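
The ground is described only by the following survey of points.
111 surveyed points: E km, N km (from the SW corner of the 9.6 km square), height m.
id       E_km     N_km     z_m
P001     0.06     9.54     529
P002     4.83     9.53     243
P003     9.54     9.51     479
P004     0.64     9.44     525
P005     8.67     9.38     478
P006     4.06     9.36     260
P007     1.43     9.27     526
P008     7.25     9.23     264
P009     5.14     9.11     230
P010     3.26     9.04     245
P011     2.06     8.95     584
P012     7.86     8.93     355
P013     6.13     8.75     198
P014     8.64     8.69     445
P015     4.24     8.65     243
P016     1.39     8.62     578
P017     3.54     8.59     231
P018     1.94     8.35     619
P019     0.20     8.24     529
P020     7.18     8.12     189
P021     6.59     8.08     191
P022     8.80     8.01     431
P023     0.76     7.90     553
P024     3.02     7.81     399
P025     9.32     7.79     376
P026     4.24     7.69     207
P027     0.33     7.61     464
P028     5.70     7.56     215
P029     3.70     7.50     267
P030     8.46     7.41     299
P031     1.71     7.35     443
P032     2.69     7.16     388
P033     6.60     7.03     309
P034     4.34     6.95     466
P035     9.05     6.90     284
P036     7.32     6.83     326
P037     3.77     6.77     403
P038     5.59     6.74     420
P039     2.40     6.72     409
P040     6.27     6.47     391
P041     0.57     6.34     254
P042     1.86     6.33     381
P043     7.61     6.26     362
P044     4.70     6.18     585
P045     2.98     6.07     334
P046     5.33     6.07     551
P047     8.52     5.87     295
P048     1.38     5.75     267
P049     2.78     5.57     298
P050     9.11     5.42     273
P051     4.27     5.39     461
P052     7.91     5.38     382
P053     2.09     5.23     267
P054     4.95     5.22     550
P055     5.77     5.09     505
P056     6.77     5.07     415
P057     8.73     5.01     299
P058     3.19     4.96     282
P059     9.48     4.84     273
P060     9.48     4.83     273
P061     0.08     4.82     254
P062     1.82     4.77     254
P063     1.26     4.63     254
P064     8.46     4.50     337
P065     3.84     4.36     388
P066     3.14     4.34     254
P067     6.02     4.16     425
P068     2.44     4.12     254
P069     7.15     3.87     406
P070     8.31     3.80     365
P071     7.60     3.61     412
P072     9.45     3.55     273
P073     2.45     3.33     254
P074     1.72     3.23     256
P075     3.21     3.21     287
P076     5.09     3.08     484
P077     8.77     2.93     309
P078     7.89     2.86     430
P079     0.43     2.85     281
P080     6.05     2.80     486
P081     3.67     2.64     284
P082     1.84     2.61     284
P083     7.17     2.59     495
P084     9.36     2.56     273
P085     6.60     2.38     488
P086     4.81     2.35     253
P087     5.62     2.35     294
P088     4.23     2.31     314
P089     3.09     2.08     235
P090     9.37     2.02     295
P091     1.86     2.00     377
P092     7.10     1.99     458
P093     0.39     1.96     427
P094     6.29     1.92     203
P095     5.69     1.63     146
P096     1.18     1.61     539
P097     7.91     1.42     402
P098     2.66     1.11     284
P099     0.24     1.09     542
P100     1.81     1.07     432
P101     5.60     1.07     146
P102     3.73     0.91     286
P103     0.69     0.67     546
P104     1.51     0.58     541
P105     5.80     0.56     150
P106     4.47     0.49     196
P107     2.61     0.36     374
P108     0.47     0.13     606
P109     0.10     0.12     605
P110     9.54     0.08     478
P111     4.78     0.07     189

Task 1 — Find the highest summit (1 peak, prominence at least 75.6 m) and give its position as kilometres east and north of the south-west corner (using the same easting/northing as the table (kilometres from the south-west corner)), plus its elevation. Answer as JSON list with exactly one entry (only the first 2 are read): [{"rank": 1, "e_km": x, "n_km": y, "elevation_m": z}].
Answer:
[{"rank": 1, "e_km": 1.81, "n_km": 8.29, "elevation_m": 624}]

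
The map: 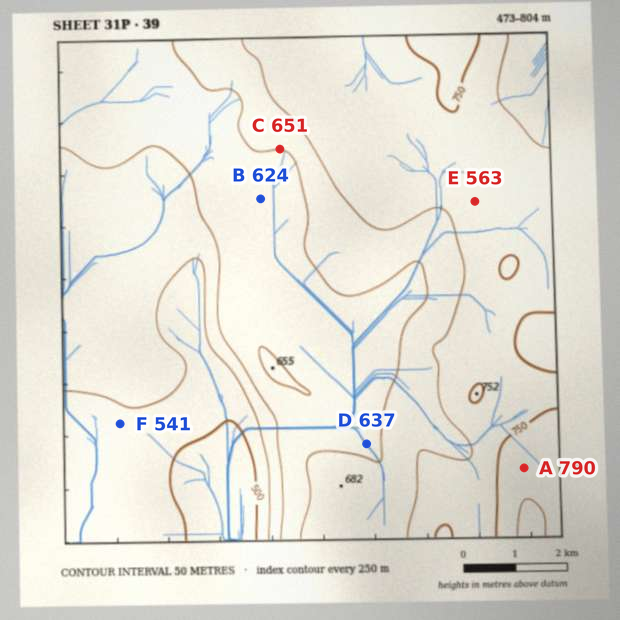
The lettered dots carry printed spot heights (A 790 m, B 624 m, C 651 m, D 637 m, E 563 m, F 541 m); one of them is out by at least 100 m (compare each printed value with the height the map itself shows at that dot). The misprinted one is E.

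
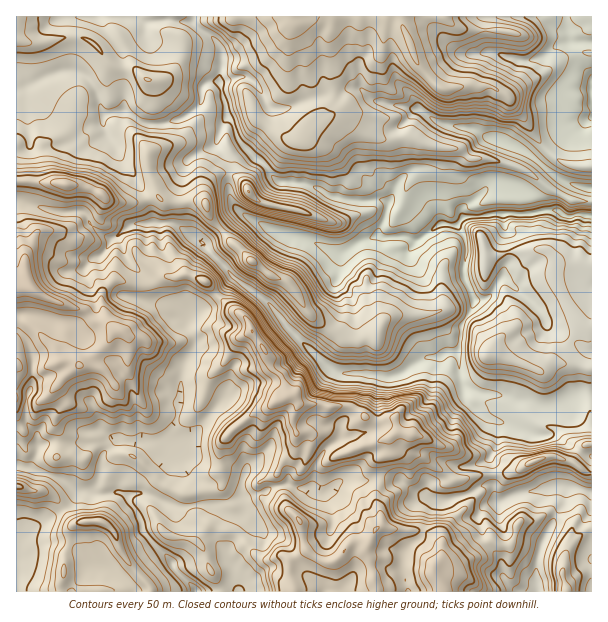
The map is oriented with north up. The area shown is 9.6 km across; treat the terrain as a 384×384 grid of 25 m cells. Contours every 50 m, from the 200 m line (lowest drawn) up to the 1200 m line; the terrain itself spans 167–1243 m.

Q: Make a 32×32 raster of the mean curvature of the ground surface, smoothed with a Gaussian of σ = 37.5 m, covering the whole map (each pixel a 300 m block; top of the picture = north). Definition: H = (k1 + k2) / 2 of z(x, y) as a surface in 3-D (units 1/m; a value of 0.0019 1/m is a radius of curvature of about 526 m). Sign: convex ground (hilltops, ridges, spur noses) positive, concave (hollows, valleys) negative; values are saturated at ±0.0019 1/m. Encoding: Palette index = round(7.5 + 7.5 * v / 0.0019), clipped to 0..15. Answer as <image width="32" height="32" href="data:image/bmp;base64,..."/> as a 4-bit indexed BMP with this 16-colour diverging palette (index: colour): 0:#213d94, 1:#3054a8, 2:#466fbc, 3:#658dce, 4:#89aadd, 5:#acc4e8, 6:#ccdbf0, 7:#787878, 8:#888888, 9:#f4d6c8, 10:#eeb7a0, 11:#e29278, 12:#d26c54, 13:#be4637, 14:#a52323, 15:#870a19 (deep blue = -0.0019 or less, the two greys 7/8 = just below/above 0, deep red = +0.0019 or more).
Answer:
<image width="32" height="32" href="data:image/bmp;base64,Qk12AgAAAAAAAHYAAAAoAAAAIAAAACAAAAABAAQAAAAAAAACAAATCwAAEwsAABAAAAAAAAAAlD0hAKhUMAC8b0YAzo1lAN2qiQDoxKwA8NvMAHh4eACIiIgAyNb0AKC37gB4kuIAVGzSADdGvgAjI6UAGQqHAGfHmG2heGO6dlqle4t3Q/Vk5XXXCMZYmY1pdKy4Wkb0dZZcY4mklpeky1Rbdoxy1nW9r0e3mXQ8lIrMvoWqkqlEZ5c8RmZ132ZYsEKWN6to75NFVZuJSFNFaZdHR0M1U0I4aGp2eznIViZUSquekj5423nHdllEeYzHy4SZS//1g4V0VnZfWh2kWKrt1FURXGWlR1p4R/obNmyZtoNWiWZumVyaZqQ6/M/6b3s2h2VoN7VOhHW0M58yNAOHRlVbVomcpbRkm2rnQCJUVkm7y6tYhoaellZvxArb5WUsx3h2aXV82lZ4vzC7icVmHaqEeUOMqYVmOfgK+Hi7zcKKhJi/tZFHU3tgX5F5qGqgOUiXtCSMiM3yC/5jXJY6KYV5h8SGC3p7QP9WZVlUe2jIiJmpfJDowQ7lIhNEVSmMhquoi5hmACK7IBXv2HqhF2Z6EzIwvsna8h//siY7eHqIca28//dKdtD4AQWpeHaHZV5Qd4VkTFOohGZ4ZVRWaY3Rv0ZFZX6nWEO8y2ipvfuDHGZ5h3e1e5c6uYiZicYiEtZ4d3lWSFKinFeZmqYSVWylh3iKWXmbcuWXZ4NGPsu/ZIZ2dneNyUJkl4hnksysuLlmV2aZlHmCqYh4Z4jXMzA2mbupxnZ7cneZaWaLlGZa9meFVkdlZE2Ymol4imi4mWVp"/>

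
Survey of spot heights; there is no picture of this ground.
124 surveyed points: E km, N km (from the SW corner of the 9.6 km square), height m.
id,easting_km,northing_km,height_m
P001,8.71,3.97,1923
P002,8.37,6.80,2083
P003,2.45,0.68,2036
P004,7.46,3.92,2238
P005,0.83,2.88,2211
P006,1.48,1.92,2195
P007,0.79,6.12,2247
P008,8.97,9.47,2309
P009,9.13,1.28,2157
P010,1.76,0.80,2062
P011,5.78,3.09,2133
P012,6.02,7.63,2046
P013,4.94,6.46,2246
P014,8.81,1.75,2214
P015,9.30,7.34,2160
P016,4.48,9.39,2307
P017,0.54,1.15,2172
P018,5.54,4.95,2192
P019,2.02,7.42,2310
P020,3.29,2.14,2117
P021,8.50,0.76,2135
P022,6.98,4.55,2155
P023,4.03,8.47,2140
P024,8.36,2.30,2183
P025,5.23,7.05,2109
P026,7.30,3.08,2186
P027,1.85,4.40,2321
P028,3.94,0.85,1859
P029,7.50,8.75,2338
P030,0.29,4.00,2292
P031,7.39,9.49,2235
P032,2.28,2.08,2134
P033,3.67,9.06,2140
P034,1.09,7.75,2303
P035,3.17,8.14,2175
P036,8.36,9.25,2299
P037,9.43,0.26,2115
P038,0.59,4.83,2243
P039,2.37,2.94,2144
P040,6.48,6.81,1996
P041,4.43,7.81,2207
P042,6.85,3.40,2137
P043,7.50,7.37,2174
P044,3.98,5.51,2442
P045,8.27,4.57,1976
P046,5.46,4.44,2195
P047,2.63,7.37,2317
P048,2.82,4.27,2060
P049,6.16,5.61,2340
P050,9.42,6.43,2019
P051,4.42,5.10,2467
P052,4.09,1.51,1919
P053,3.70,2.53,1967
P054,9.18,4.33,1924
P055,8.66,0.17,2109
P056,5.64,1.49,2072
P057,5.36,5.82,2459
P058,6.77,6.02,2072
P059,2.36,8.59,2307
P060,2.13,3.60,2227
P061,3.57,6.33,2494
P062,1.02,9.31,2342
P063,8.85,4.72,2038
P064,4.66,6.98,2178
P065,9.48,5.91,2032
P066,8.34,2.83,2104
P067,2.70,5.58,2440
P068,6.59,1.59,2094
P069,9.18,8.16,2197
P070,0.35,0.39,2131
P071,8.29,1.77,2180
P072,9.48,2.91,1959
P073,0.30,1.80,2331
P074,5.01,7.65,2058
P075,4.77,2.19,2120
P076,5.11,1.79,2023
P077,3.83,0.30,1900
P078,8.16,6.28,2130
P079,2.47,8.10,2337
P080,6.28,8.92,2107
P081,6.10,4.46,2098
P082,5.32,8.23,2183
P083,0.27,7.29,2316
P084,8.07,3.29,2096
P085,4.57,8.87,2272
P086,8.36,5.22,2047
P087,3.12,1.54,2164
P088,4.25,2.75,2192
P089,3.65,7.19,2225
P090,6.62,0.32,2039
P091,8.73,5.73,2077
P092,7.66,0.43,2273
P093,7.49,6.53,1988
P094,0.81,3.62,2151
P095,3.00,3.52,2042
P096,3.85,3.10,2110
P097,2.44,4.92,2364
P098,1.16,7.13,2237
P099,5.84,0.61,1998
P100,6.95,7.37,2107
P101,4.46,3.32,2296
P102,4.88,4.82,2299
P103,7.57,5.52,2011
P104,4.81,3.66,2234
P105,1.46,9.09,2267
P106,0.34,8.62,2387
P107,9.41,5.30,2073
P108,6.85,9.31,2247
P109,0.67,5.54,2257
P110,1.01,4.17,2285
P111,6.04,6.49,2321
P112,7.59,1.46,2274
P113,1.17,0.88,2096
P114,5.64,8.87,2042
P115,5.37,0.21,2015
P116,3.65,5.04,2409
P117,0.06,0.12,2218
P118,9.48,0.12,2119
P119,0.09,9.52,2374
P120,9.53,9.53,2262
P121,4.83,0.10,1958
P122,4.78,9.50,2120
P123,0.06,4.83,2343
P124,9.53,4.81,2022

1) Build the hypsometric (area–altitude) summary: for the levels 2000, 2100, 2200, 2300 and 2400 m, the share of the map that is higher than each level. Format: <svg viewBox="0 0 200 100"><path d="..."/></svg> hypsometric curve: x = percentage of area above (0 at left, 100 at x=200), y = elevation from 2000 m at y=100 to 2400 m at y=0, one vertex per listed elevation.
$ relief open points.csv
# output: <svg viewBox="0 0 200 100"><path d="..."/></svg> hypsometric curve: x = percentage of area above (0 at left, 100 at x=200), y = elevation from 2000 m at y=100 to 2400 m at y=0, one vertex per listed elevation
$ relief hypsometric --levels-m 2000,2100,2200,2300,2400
<svg viewBox="0 0 200 100"><path d="M182 100l-41-25-56-25-44-25-29-25"/></svg>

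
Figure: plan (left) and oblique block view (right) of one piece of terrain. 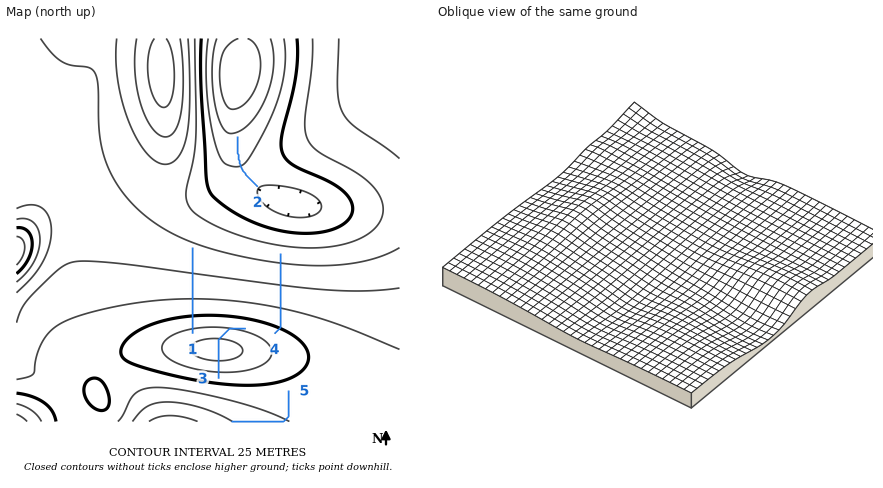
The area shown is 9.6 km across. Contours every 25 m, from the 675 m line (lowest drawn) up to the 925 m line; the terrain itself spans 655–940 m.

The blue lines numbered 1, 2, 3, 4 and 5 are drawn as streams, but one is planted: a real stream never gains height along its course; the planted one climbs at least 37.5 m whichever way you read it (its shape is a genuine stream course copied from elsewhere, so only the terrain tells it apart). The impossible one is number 3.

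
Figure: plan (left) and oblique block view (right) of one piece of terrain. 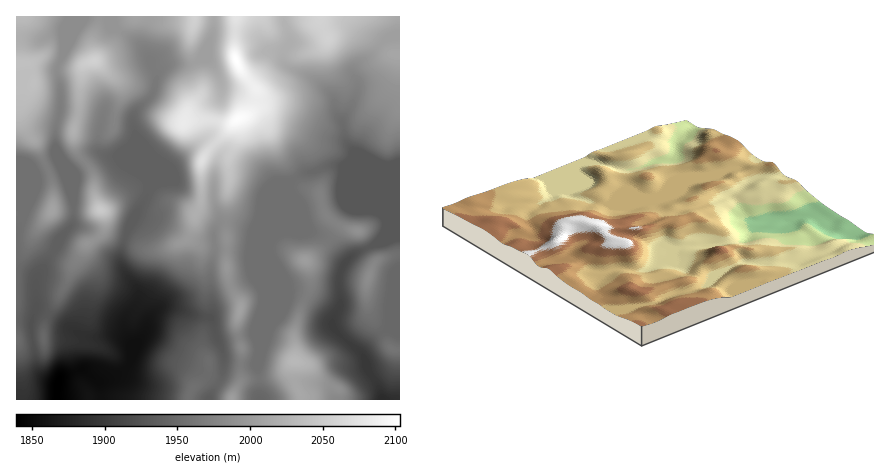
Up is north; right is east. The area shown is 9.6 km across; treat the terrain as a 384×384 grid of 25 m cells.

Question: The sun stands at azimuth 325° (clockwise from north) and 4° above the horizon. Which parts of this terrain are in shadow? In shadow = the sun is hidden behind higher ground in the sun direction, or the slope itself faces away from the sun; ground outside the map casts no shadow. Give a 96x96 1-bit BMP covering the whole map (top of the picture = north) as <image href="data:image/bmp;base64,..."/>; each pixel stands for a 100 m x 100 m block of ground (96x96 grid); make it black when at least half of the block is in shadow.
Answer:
<image width="96" height="96" href="data:image/bmp;base64,Qk2+BAAAAAAAAD4AAAAoAAAAYAAAAGAAAAABAAEAAAAAAIAEAAATCwAAEwsAAAIAAAAAAAAA////AAAAAAADwAAAAAAB4AAAH8AB4AAAAAAA8AAAAAAB/gAAAAAA8AAAAAAD/gAAAAAAcAAAAAAH/gAAAAAAAAAAAAAP/gAAAAAAAAAAAAAf/gAAAAAAAAAAAAA//gAAAAAAAAAMAAB//4AAAAAAAAAOAAB///gAAAAAAAAGAAA5//wAAAAAYAAAAAEB//gAAAAAYAAAAAAB8wAAAAAAAAAAAAAB4AAAAAAAAAAAAAAA4AAAAAAAAAAAAAAA4AAAAAAAMAAgAAAA4AAAAAAA+AD4AAAA+AAAAAAB+AH+AAAA/gAAAAAB+AH+AAAAfwAAAAAA+AH/AAAAf4AAAAAA+AD/AAAAf4IAAAAA+AD/gAAAP8fAAAAAeAB/gAAAP8fAAAAAeAB/gAAAH+fwAAAAMAA/wAAAH+f4AAAAAAAfwAAAD/P+AAAAAAAfwAAAD/P/IAAAAAAPwGAAB/P/+AAAAAAPgGAAA/n//AAAAAAPgHAAA////AAAAAAfwHAAAf///AAAAAA/wDgAAP//+AAAAAA/wDgAAH//+AAAAAAf4DwAAD//8AAAAAAH8BgAAD/+AGAAAAAH+AAAAD/8APAAAAAD/wAAAD/8AGAAAAAB/8AB8B/8AAAAAAAA/+AD+A/8AAAAAAAAf/AD/AP8AAGAAAAAH/AD/AP8AAPAAAAAA/AD/gP8AAPAAAAAAPAB/g/8AAPAMAAAADAA/h/8AAPAcAAAAAAAfB/8AAPB+AAAAAAAPAf8AAHD+AAAAAAAGAD4AAHH+AAAAAAAEAB4AAHP/AAAAAAAAAAAAAHP/AAAAAAAAAAAAAHH/AABgAAAAAAAAAHn/gABgAAAAAAAAAHj/+ADgAAAAAAAAAHj//gBgAAAAAAAAAHj//4BgAAAAAAAAAPh//+AgAAAAAAAAAPg///AAAAAAAAAAAPg///AAAAAQAAAAAPh///AAAAJ4AAAAAHh///HwA9/4HgAAGHh///D4A//4PwAAPDh///AAA//4fngAfhx//+AAAf/4/vwA/w4//+AAAADw/nwB/4c//+AAAABwfDwB/4Of/+AAAABwfBwA/8H+P+AAAABwPhwAB8D+H+AAAAB4Pg4AAAB+H+AAAAH4Pg8AAAAMH+AAAAH4Pg8AAAAAH+AAAAH4Hw+AAAAAH8AAAAH8Hw/AAAAAH8AAAAD4H4/AAAAADwAAAAD4H8fgAAAAAAAAAAD4H8fgAAAAAAAAAAB4H8fwAAAAAAAAAAB4H8BgAAAAAAAAAAB4H4AAAAAAAAAAAAA4H4AAAAAAAAAeAAA4DwAAAAAAAAB/AAA4DwAAAAAAAAf/AAB4DgAAAAAAAD//AAD4AAAAAAAAAH//AAD4AAAAAAAAAH//AAB4AAAAAAAAAA//AAA4AAAAAcAYAAH/AAAIAAAAA+AIAAD/AAAAAAAAB+AAAAB+AAAAAAAAA+AAAAA4AAAAAAAAA/AAAAAAAAAAAAAAA/AAAAAAAAAAAAAAAeAAAAAAAAAAAAAAAeAAAAAAAAAAAAAAAOAAAAAAAAAAAAAAAMAAAAAAAA="/>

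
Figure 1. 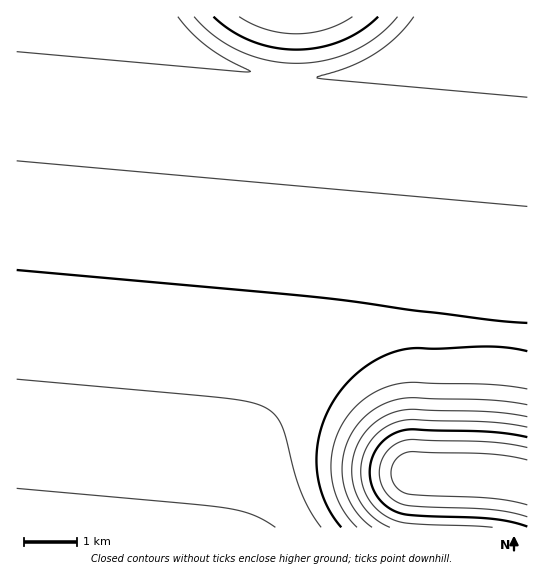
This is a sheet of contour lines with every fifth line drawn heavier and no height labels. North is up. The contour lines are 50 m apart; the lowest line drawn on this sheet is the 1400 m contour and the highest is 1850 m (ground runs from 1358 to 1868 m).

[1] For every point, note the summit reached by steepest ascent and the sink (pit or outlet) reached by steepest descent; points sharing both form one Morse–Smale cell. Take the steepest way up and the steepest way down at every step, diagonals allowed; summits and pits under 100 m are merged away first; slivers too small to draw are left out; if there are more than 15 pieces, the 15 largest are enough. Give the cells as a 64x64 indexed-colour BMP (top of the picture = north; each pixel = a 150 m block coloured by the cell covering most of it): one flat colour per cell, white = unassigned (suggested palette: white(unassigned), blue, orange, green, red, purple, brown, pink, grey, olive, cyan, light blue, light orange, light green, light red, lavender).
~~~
<image width="64" height="64" href="data:image/bmp;base64,Qk12CAAAAAAAAHYAAAAoAAAAQAAAAEAAAAABAAQAAAAAAAAIAAATCwAAEwsAABAAAAAAAAAA////ALR3HwAOf/8ALKAsACgn1gC9Z5QAS1aMAMJ34wB/f38AIr28AM++FwDox64AeLv/AIrfmACWmP8A1bDFABERERERERERERERERESIiIiIiIiIiIiIiIiIiIiIiIiERERERERERERERERERIiIiIiIiIiIiIiIiIiIiIiIiIREREREREREREREREREiIiIiIiIiIiIiIiIiIiIiIiIhERERERERERERERERESIiIiIiIiIiIiIiIiIiIiIiIiERERERERERERERERERIiIiIiIiIiIiIiIiIiIiIiIiIRERERERERERERERERESIiIiIiIiIiIiIiIiIiIiIiIhERERERERERERERERERIiIiIiIiIiIiIiIiIiIiIiIiEREREREREREREREREREiIiIiIiIiIiIiIiIiIiIiIiIRERERERERERERERERESIiIiIiIiIiIiIiIiIiIiIiIhEREREREREREREREREREiIiIiIiIiIiIiIiIiIiIiIiERERERERERERERERERESIiIiIiIiIiIiIiIiIiIiIiIREREREREREREREREREREiIiIiIiIiIiIiIiIiIiIiIhERERERERERERERERERESIiIiIiIiIiIiIiIiIiIiIiEREREREREREREREREREREiIiIiIiIiIiIiIiIiIiIiIRERERERERERERERERERESIiIiIiIiIiIiIiIiIiIiIhEREREREREREREREREREREiIiIiIiIiIiIiIiIiIiIiERERERERERERERERERERERIiIiIiIiIiIiIiIiIiIiIRERERERERERERERERERERESIiIiIiIiIiIiIiIiIiIhEREREREREREREREREREREREiIiIiIiIiIiIiIiIiIiERERERERERERERERERERERERIiIiIiIiIiIiIiIiIiIRERERERERERERERERERERERESIiIiIiIiIiIiIiIiIhERERERERERERERERERERERERESIiIiIiIiIiIiIiIiEREREREREREREREREREREREREREiIiIiIiIiIiIiIiIRERERERERERERERERERERERERERESIiIiIiIiIiIiIhERERERERERERERERERERERERERERERERERERERERERERERERERERERERERERERERERERERERERERERERERERERERERERERERERERERERERERERERERERERERERERERERERERERERERERERERERERERERERERERERERERERERERERERERERERERERERERERERERERERERERERERERERERERERERERERERERERERERERERERERERERERERERERERERERERERERERERERERERERERERERERERERERERERERERERERERERERERERERERERERERERERERERERERERERERERERERERERERERERERERERERERERERERERERERERERERERERERERERERERERERERERERERERERERERERERERERERERERERERERERERERERERERERERERERERERERERERERERERERERERERERERERERERERERERERERERERERERERERERERERERERERERERERERERERERERERERERERERERERERERERERERERERERERERERERERERERERERERERERERERERERERERERERERERERERERERERERERERERERERERERERERERERERERERERERERERERERERERERERERERERERERERERERERERERERERERERERERERERERERERERERERERERERERERERERERERERERERERERERERERERERERERERERERERERERERERERERERERERERERERERERERERERERERERERERERERERERERERERERERERERERERERERERERERERERERERERERERERERERERERERERERERERERERERERERERERERERERERERERERERERERERERERERERERERERERERERERERERERERERERERERERERERERERERERERERERERERERERERERERERERERERERERERERERERERERERERERERERERERERERERERERERERERERERERERERERERERERERERERERERERERERERERERERERERERERERERERERERERERERERERERERERERERERERERERERERERERERERERERERERERERERERERERERERERERERERERERERERERERERERERERERERERERERERERERERERERERERERERERERERERERERERERERERERERERERERERERERERERERERERERERERERERERERERERERERERERERERERERERERERERERERERERERERERERERERERERERERERERERERERERERERERERERERERERERERERETMzMzMRERERERERERERERERERERERERERERERERERMzMzMzMzMzERERERERERERERERERERERERERERERETMzMzMzMzMzMzEREREREREREREREREREREREREREREzMzMzMzMzMzMzMzERERERERERERERERERERERERERMzMzMzMzMzMzMzMzMxERERERERERERERERERERERERMzMzMzMzMzMzMzMzMzMRERERERERERERERERERERERMzMzMzMzMzMzMzMzMzMzERERERERERERERERERERERMzMzMzMzMzMzMzMzMzMzMxERERERER"/>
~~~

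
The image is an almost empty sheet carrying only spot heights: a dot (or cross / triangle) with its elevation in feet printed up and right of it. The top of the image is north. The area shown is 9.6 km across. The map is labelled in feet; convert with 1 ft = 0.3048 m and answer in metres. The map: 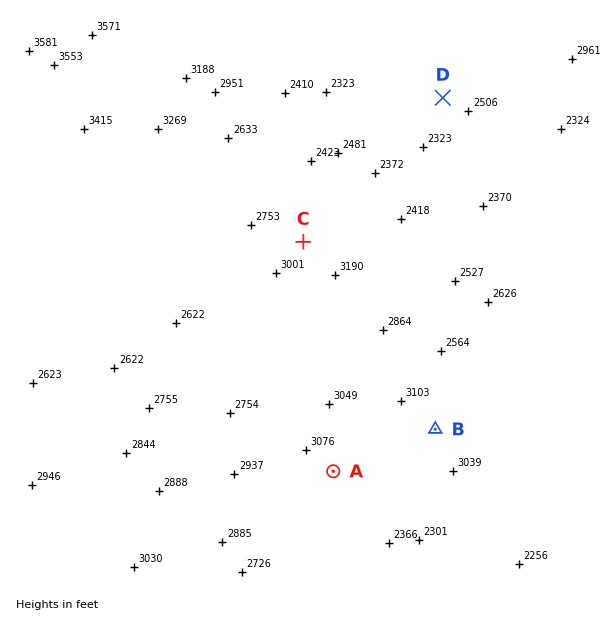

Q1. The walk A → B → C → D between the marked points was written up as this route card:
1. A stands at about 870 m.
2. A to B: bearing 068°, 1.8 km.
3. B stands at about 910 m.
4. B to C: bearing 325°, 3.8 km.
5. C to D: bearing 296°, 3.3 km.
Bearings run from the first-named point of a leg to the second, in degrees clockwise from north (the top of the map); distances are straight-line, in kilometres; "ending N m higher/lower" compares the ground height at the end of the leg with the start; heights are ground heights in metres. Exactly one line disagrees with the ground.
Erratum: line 5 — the bearing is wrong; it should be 044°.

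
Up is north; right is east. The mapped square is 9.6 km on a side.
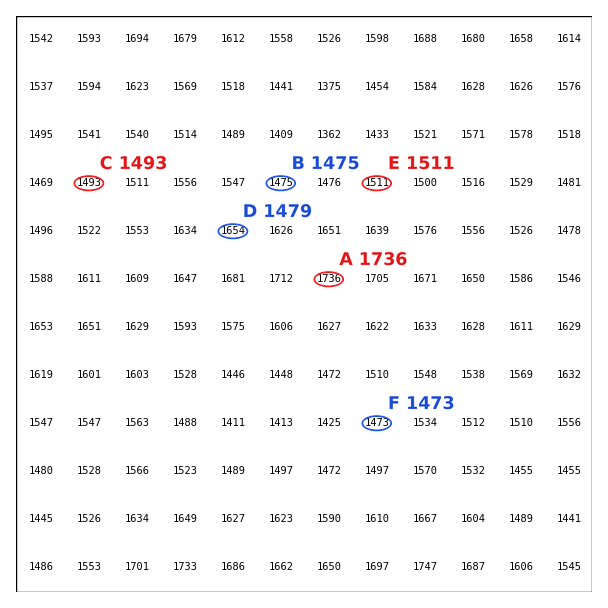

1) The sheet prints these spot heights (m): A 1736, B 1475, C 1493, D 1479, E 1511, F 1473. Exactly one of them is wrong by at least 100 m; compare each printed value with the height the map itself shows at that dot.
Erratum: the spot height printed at D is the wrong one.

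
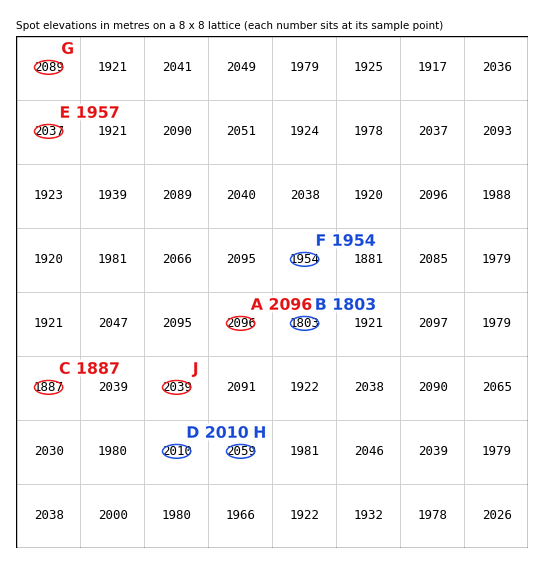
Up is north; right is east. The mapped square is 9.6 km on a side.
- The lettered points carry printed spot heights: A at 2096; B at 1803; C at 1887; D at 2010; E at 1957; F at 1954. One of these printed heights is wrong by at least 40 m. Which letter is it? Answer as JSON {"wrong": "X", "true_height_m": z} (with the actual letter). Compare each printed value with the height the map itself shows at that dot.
{"wrong": "E", "true_height_m": 2037}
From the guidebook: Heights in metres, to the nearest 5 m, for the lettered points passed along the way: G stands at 2090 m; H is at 2060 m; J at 2040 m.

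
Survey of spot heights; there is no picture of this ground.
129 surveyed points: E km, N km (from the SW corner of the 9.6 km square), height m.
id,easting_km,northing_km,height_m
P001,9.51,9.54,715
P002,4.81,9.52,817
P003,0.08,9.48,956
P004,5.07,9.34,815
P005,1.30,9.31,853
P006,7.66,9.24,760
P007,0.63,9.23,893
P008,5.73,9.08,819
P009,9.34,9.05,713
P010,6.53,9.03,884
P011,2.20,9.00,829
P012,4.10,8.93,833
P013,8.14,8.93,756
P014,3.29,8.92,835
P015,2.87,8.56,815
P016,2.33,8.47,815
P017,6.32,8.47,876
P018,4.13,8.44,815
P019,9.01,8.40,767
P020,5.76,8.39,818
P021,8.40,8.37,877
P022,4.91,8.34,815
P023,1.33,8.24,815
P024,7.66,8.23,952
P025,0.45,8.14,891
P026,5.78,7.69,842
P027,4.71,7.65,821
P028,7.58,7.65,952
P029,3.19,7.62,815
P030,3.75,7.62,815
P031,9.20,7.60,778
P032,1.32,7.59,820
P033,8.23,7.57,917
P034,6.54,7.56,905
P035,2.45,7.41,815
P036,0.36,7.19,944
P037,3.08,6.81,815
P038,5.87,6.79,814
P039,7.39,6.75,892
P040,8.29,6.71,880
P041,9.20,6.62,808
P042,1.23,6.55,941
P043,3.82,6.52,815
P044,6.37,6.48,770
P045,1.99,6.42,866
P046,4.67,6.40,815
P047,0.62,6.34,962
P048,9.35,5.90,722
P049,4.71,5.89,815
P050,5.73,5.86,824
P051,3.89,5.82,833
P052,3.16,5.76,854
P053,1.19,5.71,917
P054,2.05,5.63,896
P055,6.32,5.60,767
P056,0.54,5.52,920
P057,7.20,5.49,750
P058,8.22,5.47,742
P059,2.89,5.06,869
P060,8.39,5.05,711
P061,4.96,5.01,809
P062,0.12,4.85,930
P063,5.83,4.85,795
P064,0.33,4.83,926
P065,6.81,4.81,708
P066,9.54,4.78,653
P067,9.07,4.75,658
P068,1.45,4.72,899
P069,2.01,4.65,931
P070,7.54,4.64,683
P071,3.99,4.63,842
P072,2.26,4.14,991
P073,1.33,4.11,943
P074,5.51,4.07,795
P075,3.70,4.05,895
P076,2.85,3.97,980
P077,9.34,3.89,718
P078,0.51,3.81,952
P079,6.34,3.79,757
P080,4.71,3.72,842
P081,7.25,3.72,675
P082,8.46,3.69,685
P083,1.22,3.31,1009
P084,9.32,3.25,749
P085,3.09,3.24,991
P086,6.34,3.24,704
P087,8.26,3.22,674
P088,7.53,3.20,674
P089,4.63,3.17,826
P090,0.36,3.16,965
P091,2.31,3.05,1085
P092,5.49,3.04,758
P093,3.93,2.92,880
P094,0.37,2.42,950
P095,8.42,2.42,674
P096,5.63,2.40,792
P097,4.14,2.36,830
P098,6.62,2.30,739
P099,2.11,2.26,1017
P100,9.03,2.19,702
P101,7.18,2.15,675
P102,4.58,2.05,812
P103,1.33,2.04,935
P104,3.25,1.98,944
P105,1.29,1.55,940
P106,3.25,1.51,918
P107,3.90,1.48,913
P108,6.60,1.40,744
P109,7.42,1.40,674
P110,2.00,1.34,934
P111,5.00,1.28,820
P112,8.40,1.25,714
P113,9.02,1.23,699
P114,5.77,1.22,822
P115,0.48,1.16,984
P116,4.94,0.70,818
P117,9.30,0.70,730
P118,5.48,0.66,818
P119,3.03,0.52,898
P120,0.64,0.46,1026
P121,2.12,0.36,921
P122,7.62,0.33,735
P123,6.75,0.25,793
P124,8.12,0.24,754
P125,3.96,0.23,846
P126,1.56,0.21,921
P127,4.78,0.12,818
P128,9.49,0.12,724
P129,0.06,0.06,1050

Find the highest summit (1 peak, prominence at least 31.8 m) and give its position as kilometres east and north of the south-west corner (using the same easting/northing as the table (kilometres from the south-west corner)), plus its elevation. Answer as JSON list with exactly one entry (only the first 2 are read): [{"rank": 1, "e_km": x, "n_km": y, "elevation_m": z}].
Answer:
[{"rank": 1, "e_km": 2.46, "n_km": 2.94, "elevation_m": 1094}]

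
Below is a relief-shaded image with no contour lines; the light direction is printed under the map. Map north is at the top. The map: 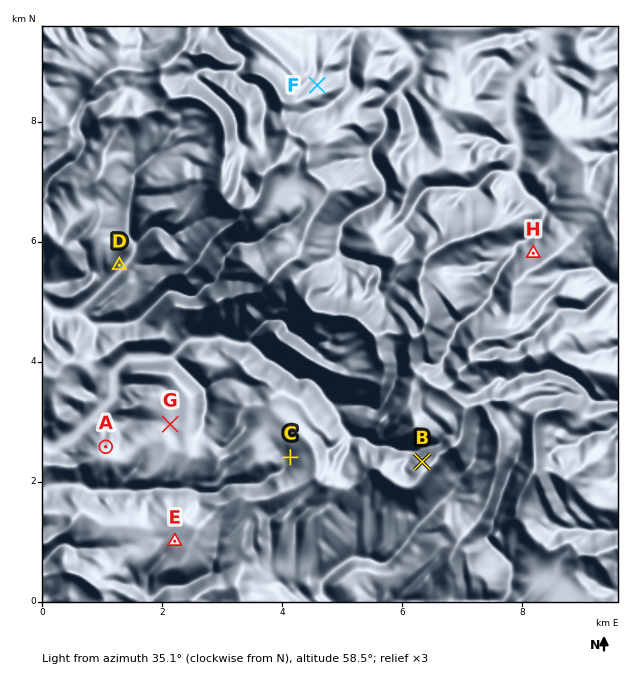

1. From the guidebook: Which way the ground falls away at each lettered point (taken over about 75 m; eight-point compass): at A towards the N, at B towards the N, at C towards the SW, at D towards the SE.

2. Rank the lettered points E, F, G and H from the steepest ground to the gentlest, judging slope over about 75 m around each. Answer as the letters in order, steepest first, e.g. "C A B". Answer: H F E G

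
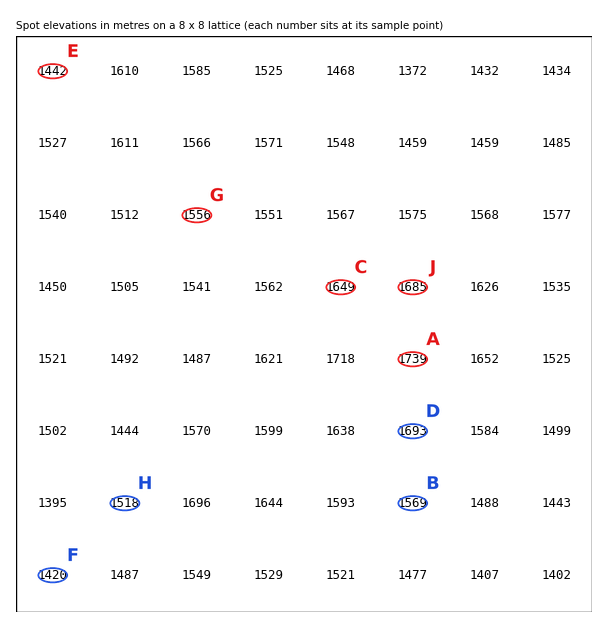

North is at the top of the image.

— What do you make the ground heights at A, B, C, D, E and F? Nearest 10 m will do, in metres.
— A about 1740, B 1570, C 1650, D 1690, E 1440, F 1420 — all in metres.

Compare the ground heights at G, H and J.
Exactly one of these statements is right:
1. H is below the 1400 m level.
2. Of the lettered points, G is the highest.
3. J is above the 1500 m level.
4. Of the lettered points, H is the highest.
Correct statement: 3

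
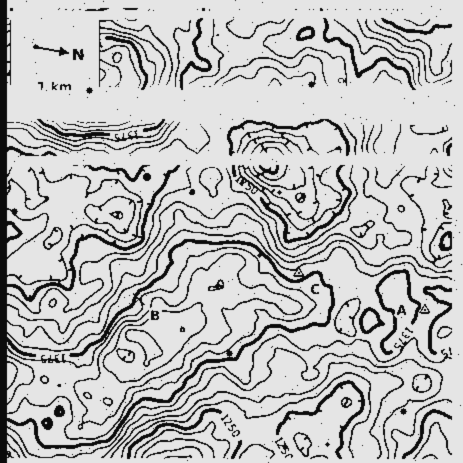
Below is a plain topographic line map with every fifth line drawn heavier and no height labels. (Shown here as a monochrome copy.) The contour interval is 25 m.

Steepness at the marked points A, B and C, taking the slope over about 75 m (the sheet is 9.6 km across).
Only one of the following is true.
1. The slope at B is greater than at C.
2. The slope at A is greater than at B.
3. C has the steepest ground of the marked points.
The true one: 1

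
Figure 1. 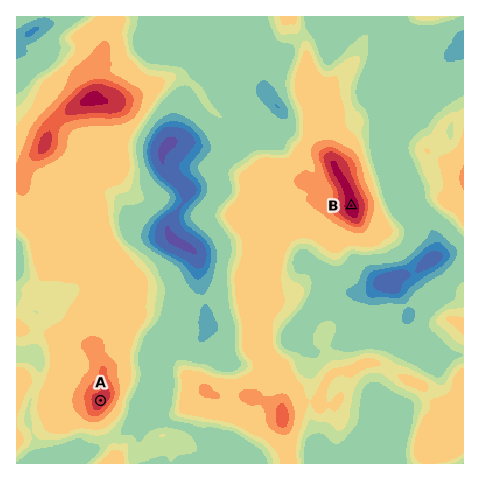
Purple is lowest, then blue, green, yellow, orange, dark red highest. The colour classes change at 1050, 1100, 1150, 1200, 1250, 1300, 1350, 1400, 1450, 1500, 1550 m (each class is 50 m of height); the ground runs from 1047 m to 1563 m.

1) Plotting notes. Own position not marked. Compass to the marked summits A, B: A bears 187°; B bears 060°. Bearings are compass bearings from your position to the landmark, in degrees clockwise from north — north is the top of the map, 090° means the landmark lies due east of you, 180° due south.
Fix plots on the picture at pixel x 107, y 347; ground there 1400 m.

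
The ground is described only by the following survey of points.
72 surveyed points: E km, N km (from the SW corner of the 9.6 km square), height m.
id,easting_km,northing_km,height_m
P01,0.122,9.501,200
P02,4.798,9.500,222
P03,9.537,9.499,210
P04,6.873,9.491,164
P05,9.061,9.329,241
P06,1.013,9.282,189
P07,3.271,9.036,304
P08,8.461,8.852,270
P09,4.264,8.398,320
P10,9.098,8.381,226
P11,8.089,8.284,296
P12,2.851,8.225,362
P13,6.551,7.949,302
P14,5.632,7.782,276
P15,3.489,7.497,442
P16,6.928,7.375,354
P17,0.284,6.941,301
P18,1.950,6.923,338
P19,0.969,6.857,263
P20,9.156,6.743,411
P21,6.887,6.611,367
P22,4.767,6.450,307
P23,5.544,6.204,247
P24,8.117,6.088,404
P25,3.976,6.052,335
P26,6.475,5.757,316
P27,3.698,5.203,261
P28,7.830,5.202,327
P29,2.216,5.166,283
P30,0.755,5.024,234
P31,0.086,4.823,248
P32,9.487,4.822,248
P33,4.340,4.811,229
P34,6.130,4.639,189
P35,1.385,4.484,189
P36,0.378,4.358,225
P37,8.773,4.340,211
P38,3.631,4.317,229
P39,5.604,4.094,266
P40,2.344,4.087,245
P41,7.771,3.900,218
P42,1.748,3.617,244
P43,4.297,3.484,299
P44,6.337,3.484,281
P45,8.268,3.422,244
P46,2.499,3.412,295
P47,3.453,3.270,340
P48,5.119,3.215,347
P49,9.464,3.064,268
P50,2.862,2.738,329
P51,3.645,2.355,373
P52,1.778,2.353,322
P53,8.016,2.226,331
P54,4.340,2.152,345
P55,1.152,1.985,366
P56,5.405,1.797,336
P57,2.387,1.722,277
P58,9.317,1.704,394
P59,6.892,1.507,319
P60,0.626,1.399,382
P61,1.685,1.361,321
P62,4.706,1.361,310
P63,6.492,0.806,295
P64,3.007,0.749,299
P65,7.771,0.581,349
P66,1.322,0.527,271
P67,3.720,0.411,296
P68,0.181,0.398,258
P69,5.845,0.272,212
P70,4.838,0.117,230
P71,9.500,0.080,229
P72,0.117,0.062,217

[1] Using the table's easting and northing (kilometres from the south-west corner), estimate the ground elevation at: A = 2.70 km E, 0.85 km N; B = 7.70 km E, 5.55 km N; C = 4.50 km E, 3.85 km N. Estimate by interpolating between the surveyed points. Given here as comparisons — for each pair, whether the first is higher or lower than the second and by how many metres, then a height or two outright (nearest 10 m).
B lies higher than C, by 90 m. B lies higher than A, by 90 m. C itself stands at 280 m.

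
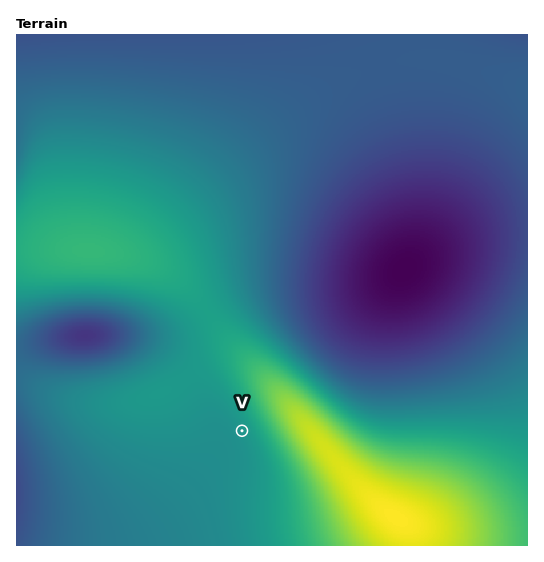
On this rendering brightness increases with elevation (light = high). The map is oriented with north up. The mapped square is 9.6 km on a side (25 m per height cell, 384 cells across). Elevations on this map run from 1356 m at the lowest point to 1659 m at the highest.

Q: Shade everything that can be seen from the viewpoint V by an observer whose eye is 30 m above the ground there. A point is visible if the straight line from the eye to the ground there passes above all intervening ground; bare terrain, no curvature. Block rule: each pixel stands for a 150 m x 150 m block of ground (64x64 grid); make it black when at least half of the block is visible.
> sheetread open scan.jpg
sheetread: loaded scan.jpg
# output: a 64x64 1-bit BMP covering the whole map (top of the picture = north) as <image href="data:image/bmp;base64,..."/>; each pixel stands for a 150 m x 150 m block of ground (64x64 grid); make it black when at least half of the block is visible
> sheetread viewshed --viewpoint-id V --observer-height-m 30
<image width="64" height="64" href="data:image/bmp;base64,Qk0+AgAAAAAAAD4AAAAoAAAAQAAAAEAAAAABAAEAAAAAAAACAAATCwAAEwsAAAIAAAAAAAAA////AAAAAAAH/////wAAAAP/////gAAAAf/////AAAAA/////8AAAAB/////wAAAAH/////AAAAAP////4AAAAA/////AAAAAB////8AAAAAH////gAAAAAf///8AAAAAB////wAAAAAH///+AAAAAAf///wAAAAAB////AAAAAAH///4AAAAAAf///AAAAAAB///4AAAAAAB///AAAAAAAA//4AAAAAAAA//AAAAAAAAB/4AAAAAAAAD/AAAAAAAAAH4AAAAAAAAAPAAAAAAAAAA4AAAAAAAAAHgAAAAAAAAA8AAAAAAIAAPwAAAAAA4AD/AAAAAAD///8AAAAAAP///wAAAAAA////AAAAAAD///8AAAAAAP///gAAAAAAH//+AAAAAAAA//4AAAAAAAAAAAAAAAAAAAAAAAAAAAAAAAAAAAAAAAAAAAAAAAAAAAAAAAAAAAAAAAAAAAAAAAAAAAAAAAAAAAAAAAAAAAAAAAAAAAAAAAAAAAAAAAAAAAAAAAAAAAAAAAAAAAAAAAAAAAAAAAAAAAAAAAAAAAAAAAAAAAAAAAAAAAAAAAAAAAAAAAAAAAAAAAAAAAAAAAAAAAAAAAAAAAAAAAAAAAAAAAAAAAAAAAAAAAAAAAAAAAAAAAAAAAAAAAAAAAAAAAAAAAAAAAAAAAAAAAAAAAAAAAAAAAAAAA=="/>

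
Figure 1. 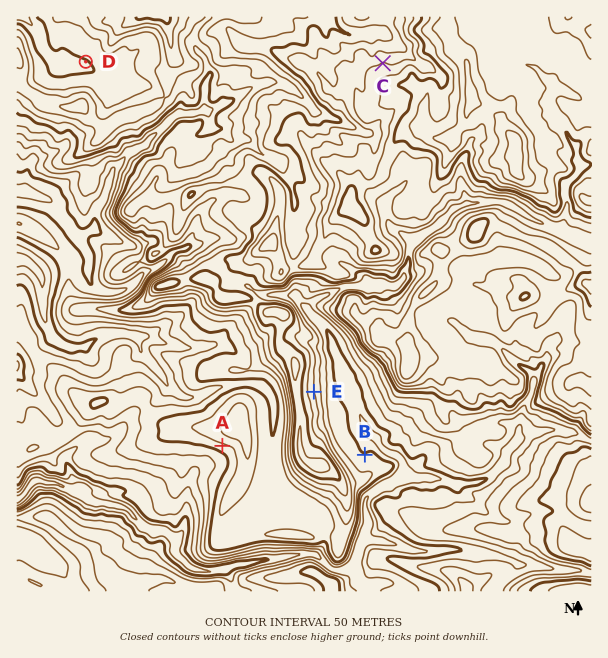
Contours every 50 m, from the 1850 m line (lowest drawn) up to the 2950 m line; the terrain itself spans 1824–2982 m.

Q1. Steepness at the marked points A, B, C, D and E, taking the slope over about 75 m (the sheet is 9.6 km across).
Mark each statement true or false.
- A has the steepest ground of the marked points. false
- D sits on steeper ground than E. false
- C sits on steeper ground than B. true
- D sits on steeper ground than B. false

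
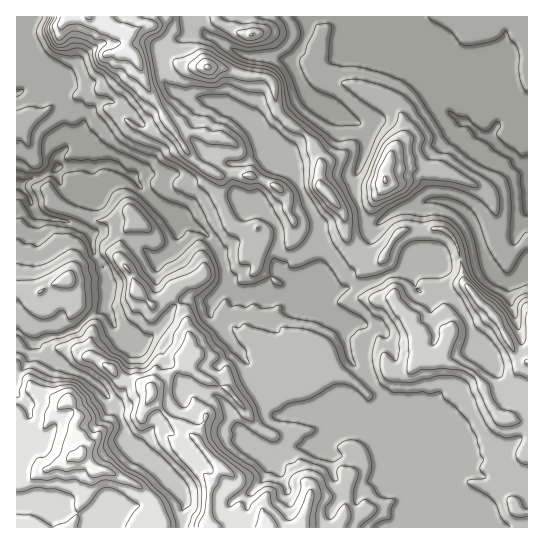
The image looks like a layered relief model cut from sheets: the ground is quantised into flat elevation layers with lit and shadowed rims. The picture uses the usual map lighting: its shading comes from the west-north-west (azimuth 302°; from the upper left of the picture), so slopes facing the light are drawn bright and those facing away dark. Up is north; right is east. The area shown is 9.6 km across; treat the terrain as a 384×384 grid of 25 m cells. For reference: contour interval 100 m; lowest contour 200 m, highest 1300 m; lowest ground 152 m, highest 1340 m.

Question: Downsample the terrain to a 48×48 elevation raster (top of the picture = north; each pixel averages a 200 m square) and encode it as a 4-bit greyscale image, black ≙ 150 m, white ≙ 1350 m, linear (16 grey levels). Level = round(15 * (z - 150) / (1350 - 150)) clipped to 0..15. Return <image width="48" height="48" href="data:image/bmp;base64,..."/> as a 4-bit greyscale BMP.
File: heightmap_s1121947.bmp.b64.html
<image width="48" height="48" href="data:image/bmp;base64,Qk32BAAAAAAAAHYAAAAoAAAAMAAAADAAAAABAAQAAAAAAIAEAAATCwAAEwsAABAAAAAAAAAAAAAAABEREQAiIiIAMzMzAERERABVVVUAZmZmAHd3dwCIiIgAmZmZAKqqqgC7u7sAzMzMAN3d3QDu7u4A////ALu6u6qqu7uprMy7zcu7mJh2ZVVVVVVVZqqqq6qqq7uom8u7vLq7mJh3ZVVVVVVWd6qqq7qqu7uYi8u6u6mrmId3ZlVVVVVWd7qru7urvLmIi8u6mpibmIdmVVVVVVZmZ8zMzM3My5iIm8zLmIial3hlVVVVVWZmZrzd3d7cqYiJvMy6h2eIdndlVVVVVVZmZ7zN7+26iIibzMuXdmd2ZWZlVVVVVVZmd7vM3u2oiImrvLh2ZmZlVWZlVVVVVVZmd7vM3u2oiJq7y5h2Z3ZmVVVVVVVVVVZnd7vM3duoiqq7u5h3d2ZmVVVVVVVVVWZ4iLvM3dqIm7q6qqh5hmVVVVVVVVVVVmeJiKq93bl3m8upqpiZdmZVVVVVVVVVZmeIh6u83ah4m8upmYmYZmZmZVVlVWZmZniId6uqqoeKq8upmZmHZmZmZmZlZ3dmZniHeJmHd3iqmaqpqZmGZmZ3ZmVVeIiHeIh3iId2aJqpd4maqYh2ZmZmd2RWd4mZiHdniXZmeJmGVWiaqYdmZmZmdlRWd4mIh2ZnmWVWd4hlVVeJqXVWZmZnZkRVZomImHZ4mGZmZndVVWZ5l2VmZmZmVURFVomImHeJiGd3dmZVZnd4hlVVVVVURERFZ5iIh3iZd3d3d3VFZ4d3dUVVVERERERWeZh3d3moV3iHd3VFeIh3ZUREREREREVniYZmZ5l1RXiIiHU1eXZ3dlREREREREVWeHZmaJdDM3d4iHVFd2VneGRFVERERFVlVlVmZ3QzM2Zmd2RHhlRVZ2RVZURERFZnZlVVV1MzM1VVZlRXdUREVlRWZVVVVWZndlVVV0MzM1RFVUNWVVVERURWdlZlVWdmd2VVZ0MzM0RERDNFVVUzM0VmdlZlVndVZ3ZmdjM0MzMzIjRFZmQzNFZmZld2VodVVmZmZDNEMzEjNERFZkMiNFZlVWdlZ5dWVEREQzNEMiE0QzM0VDIzRWZVVXdleZZndUMzMzRUMhE0MzMzMyNEVWZVVodmmnVpqXVDRFVUMgEiIzMzIjRFVnd3d3ZXmGVpqoZVZmVEMiIhEiIiIjRFaJh4dlVXl2VXqYd3ZlQzITQxEiIiM0VnmHd3ZVVXh2VGmYdmVDMyIUQyIjMzRVZ5mIiHVVVnhmVFiYZUQzIhIkQzMzM0ZneZiJmGVVZnZUREaIdUMyISM1VDMzNFd3ipiIdlVWd2QzM0VnZTMiIiI1VEMzRWd4mYd2ZVVndUMzM0RWVDIiIiM0REREVmeJqHZlVVZ4ZDMzNEVVQyIzMiMzRERFVmeal2ZmZmd4UzMzRVVUMiMzMzMzNERFZ4mqh3d3d4iIQzNEVVRDMiMzMzM0RERFaJu6d4mqmZiGMzREREMzIjMzMzM0RERWirzKeJq7l2VUM0QzMzMyIjMzMzM0RFZnnMzJeIiYZUREMzQzMzIiIjMzMzM0RYmJq8y5h3d2VndlQzQzMyIjMzMzMzM0Rqu7zN3Ll3ZmeJl2QzMzMiIzMzM0QzM0RazN3cy7qHZnd3ZlQzMzMjIzMzNEQzMw=="/>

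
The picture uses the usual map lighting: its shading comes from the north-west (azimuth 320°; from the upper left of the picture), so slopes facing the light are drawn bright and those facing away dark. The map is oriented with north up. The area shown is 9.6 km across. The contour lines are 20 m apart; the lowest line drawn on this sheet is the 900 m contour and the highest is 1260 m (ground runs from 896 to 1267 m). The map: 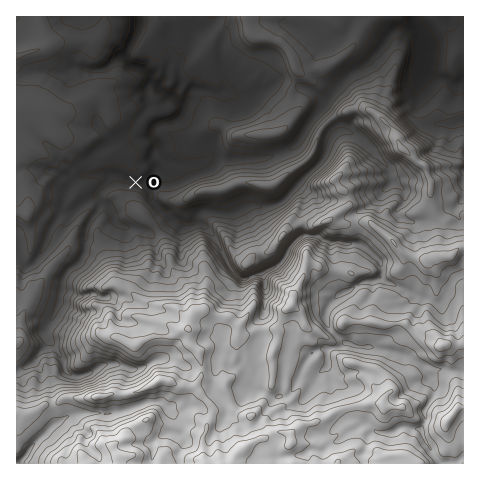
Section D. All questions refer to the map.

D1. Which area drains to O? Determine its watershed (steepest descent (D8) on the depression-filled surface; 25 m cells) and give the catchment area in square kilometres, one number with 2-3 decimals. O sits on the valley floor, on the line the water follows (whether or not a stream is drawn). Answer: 17.614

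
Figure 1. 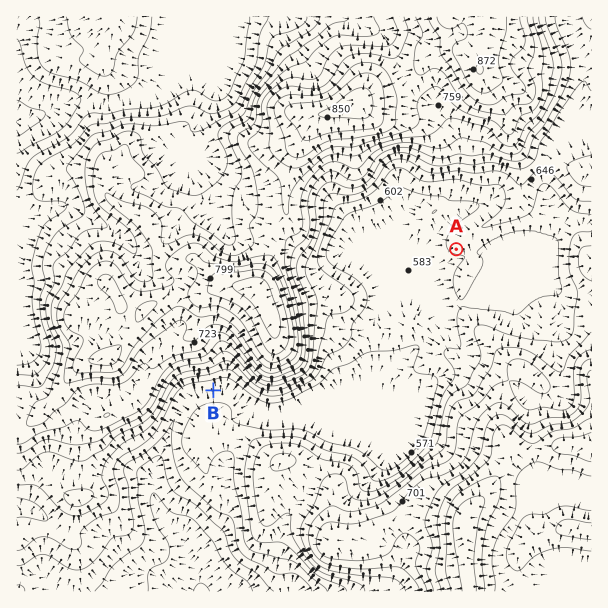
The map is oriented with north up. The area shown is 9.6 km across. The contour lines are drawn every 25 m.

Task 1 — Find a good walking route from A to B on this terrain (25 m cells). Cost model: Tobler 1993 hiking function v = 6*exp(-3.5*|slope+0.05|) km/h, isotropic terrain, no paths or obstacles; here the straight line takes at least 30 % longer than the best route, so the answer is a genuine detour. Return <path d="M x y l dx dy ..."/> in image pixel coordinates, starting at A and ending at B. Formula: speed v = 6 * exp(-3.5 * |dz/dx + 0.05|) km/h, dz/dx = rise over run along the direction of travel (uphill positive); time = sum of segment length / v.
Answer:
<path d="M456 249l-1 2-6 3-104 103-12 6-18 18-39 20-15 0-21-11-27 0"/>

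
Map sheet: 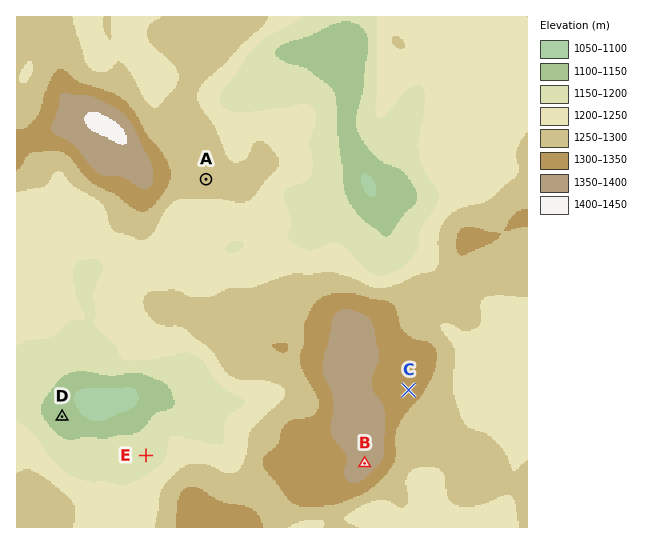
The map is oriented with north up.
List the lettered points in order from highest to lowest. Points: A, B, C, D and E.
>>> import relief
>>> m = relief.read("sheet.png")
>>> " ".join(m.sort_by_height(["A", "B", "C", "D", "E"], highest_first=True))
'B C A E D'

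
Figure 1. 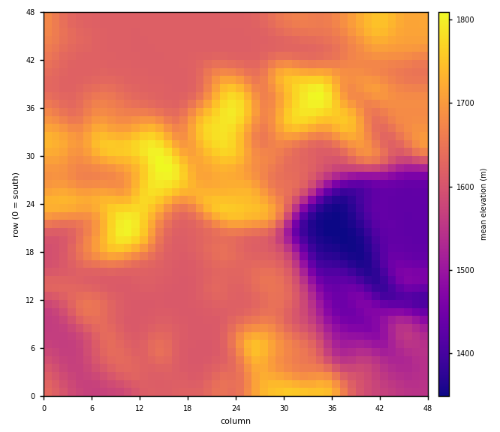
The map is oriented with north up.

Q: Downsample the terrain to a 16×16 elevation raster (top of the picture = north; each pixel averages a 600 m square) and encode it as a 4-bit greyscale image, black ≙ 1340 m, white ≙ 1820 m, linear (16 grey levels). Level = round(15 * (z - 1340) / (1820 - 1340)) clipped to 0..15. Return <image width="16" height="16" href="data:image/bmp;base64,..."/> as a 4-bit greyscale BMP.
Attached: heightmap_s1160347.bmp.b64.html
<image width="16" height="16" href="data:image/bmp;base64,Qk32AAAAAAAAAHYAAAAoAAAAEAAAABAAAAABAAQAAAAAAIAAAAATCwAAEwsAABAAAAAAAAAAAAAAABEREQAiIiIAMzMzAERERABVVVUAZmZmAHd3dwCIiIgAmZmZAKqqqgC7u7sAzMzMAN3d3QDu7u4A////AIeImZm8zKh2h5mZibupd2Z4mZmJu5dVZnmYiImahkREmZmYmZqEMiOJqpmZmXIRM4rOuZmYQQEzu87KrMtREjPLzO3My5UjM7u87sy6mHdmy93szsqpq5q6u7rOy93aq5mpma3L3su7mZmZmqvMu6qpmZmZmZmru6mZmZmZqrzM"/>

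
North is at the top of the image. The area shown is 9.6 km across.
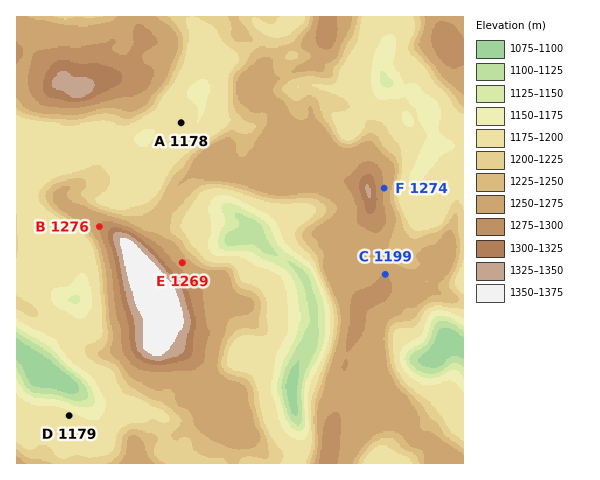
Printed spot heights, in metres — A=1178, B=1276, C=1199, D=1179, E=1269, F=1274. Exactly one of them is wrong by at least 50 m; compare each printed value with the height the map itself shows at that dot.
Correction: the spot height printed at C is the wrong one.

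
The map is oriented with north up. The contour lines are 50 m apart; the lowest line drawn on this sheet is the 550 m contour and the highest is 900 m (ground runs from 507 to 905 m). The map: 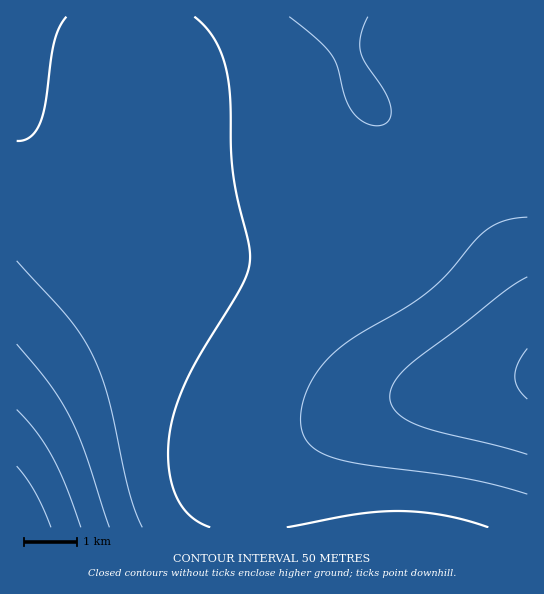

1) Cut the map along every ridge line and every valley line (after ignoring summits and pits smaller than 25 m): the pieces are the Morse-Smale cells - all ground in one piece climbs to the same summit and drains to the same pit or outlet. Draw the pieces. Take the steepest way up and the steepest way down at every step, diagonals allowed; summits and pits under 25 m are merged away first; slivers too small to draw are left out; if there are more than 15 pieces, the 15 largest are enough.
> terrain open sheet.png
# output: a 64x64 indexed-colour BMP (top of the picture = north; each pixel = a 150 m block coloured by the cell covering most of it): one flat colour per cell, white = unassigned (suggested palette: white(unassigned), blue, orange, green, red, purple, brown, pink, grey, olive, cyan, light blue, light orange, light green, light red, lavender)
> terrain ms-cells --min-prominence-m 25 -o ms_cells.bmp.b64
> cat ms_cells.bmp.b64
<image width="64" height="64" href="data:image/bmp;base64,Qk12CAAAAAAAAHYAAAAoAAAAQAAAAEAAAAABAAQAAAAAAAAIAAATCwAAEwsAABAAAAAAAAAA////ALR3HwAOf/8ALKAsACgn1gC9Z5QAS1aMAMJ34wB/f38AIr28AM++FwDox64AeLv/AIrfmACWmP8A1bDFABEREREREREREREREREREREREREREREREREREREREREREREREREREREREREREREREREREREREREREREREREREREREREREREREREREREREREREREREREREREREREREREREREREREREREREREREREREREREREREREREREREREREREREREREREREREREREREREREREREREREREREREREREREREREREREREREREREREREREREREREREREREREREREREREREREREREREREREREREREREREREREREREREREREREREREREREREREREREREREREREREREREREREREREREREREREREREREREREREREREREREREREREREREREREREREREREREREREREREREREREREREREREREREREREREREREREREREREREREREREREREREREREREREREREREREREREREREREREREREREREREREREREREREREREREREREREREREREREREREREREREREREREREREREREREREREREREREREREREREREREREREREREREREREREREREREREREREREREREREREREREREREREREREREREREREREREREREREREREREREREREREREREREREREREREREREREREREREREREREREREREREREREREREREREREREREREREREREREREREREREREREREREREREREREREREREREREREREREREREREREREREREREREREREREREREREREREREREREREREREREREREREREREREREREREREREREREREREREREREREREREREREREREREREREREREREREREREREREREREREREREREREREREREREREREREREREREREREREREREREREREREREREREREREREREREREREREREREREREREREREREREREREREREREREREREREhERERERERERERERERERERERERERERERERERERERERESIRERERERERERERERERERERERERERERERERERERERERIiEREREREREREREREREREREREREREREREREREREREREiIhERERERERERERERERERERERERERERERERERERERESIiIRERERERERERERERERERERERERERERERERERERERIiIiEREREREREREREREREREREREREREREREREREREREiIiIiERERERERERERERERERERERERERERERERERERESIiIiIhERERERERERERERERERERERERERERERERERETIiIiIiIRERERERERERERERERERERERERERERERERERMiIiIiIhERERERERERERERERERERERERERERERERERMyIiIiIiIREREREREREREREREREREREREREREREREREzIiIiIiIiEREREREREREREREREREREREREREREREREzMiIiIiIiIhEREREREREREREREREREREREREREREREzMyIiIiIiIiERERERERERERERERERERERERERERERETMzIiIiIiIiIhERERERERERERERERERERERERERERETMzMiIiIiIiIiERERERERERERERERERERERERERERETMzMyIiIiIiIiIhERERERERERERERERERERERERERERMzMzIiIiIiIiIiERERERERERERERERERERERERERERMzMzMiIiIiIiIiIRERERERERERERERERERERERERERMzMzMyIiIiIiIiIhERERERERERERERERERERERERERMzMzMzIiIiIiIiIiERERERERERERERERERERERERERMzMzMzMiIiIiIiIiIhEREREREREREREREREREREREREzMzMzMyIiIiIiIiIiEREREREREREREREREREREREREzMzMzMzIiIiIiIiIiIREREREREREREREREREREREREzMzMzMzMiIiIiIiIiIhEREREREREREREREREREREREzMzMzMzMyIiIiIiIiIiEREREREREREREREREREREREzMzMzMzMzIiIiIiIiIiIRERERERERERERERERERERMzMzMzMzMzMiIiIiIiIiIhERERERERERERERERERERMzMzMzMzMzMyIiIiIiIiIiERERERERERERERERERERMzMzMzMzMzMzIiIiIiIiIiIRERERERERERERERERERMzMzMzMzMzMzMiIiIiIiIiIhERERERERERERERERERMzMzMzMzMzMzMyIiIiIiIiIiERERERERERERERERERMzMzMzMzMzMzMzIiIiIiIiIiIREREREREREREREREREzMzMzMzMzMzMzMiIiIiIiIiIhEREREREREREREREREzMzMzMzMzMzMzMyIiIiIiIiIiERERERERERERERERETMzMzMzMzMzMzMzIiIiIiIiIiIRERERERERERERERERMzMzMzMzMzMzMzMiIiIiIiIiIhERERERERERERERERMzMzMzMzMzMzMzMyIiIiIiIiIiEREREREREREREREREzMzMzMzMzMzMzMzIiIiIiIiIiERERERERERERERERETMzMzMzMzMzMzMzMiIiIiIiIiIRERERERERERERERETMzMzMzMzMzMzMzMyIiIiIiIiIhERERERERERERERERMzMzMzMzMzMzMzMz"/>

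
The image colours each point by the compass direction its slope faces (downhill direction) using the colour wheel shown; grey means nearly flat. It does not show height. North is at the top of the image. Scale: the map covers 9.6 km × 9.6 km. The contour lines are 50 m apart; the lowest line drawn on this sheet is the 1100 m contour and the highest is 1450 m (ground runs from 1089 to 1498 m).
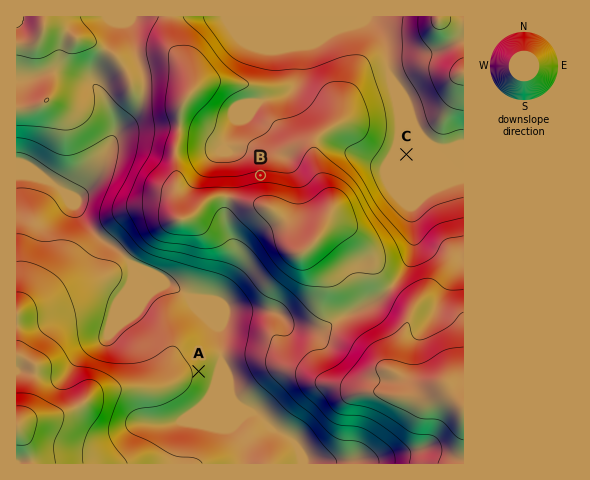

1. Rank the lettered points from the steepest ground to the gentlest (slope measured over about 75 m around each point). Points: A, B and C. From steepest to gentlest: B A C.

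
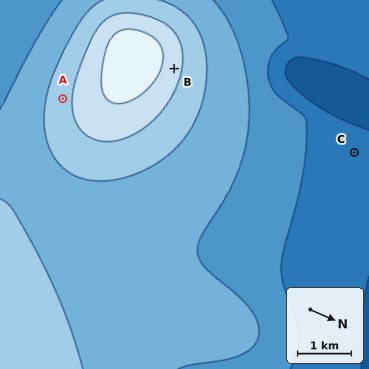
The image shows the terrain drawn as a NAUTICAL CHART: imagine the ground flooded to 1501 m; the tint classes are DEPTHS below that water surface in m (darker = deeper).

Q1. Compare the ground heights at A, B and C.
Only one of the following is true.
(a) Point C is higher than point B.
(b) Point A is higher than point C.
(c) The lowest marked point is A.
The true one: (b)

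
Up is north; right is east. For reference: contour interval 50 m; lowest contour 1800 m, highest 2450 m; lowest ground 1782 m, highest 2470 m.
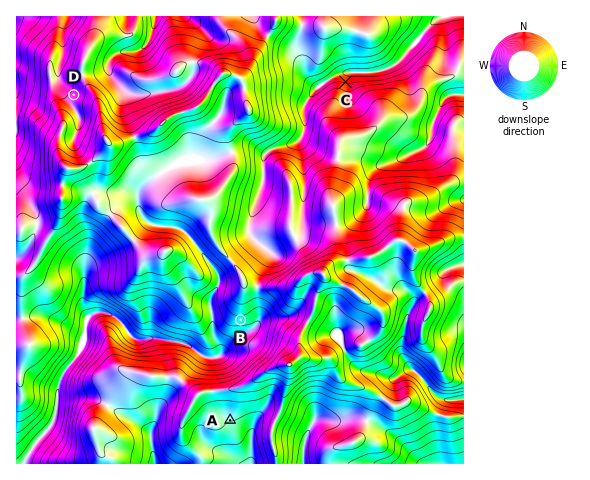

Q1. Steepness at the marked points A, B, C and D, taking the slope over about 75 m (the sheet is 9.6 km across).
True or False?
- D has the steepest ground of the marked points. False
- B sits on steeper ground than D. True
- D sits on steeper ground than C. False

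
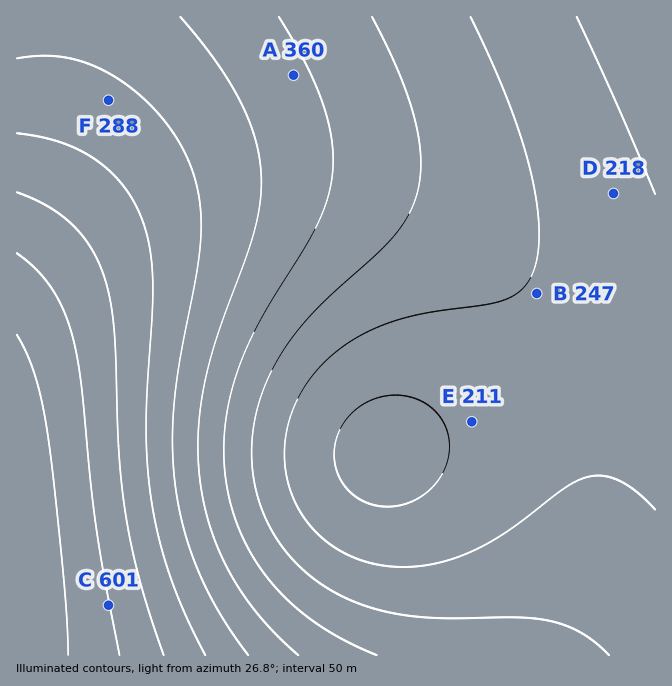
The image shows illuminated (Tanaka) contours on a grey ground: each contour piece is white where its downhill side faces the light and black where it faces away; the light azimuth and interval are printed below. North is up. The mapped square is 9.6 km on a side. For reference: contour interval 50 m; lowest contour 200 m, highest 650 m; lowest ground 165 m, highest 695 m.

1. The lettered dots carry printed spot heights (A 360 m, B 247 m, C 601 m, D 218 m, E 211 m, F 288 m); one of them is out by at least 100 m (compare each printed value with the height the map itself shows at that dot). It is F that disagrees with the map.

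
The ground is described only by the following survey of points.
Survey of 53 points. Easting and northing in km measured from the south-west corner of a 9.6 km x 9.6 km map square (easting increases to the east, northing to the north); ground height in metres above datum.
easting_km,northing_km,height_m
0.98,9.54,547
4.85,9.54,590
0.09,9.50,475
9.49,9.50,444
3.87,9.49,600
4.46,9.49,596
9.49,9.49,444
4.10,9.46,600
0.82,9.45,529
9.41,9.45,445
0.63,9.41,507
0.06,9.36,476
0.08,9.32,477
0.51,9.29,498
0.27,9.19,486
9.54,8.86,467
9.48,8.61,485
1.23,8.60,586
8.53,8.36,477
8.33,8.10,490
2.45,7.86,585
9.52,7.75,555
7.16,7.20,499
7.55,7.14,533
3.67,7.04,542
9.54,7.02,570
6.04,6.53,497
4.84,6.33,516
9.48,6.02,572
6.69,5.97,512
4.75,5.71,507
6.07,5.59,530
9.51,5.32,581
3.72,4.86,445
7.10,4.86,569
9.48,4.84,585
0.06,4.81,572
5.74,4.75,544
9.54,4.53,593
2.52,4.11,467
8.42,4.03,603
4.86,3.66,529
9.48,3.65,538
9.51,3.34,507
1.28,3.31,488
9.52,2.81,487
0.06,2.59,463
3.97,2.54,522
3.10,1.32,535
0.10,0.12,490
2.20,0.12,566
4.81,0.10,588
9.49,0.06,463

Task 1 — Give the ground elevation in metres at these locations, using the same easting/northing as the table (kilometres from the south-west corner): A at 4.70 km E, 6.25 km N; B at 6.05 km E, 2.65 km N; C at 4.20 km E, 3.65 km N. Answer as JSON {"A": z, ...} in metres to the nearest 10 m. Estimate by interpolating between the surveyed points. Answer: {"A": 510, "B": 570, "C": 490}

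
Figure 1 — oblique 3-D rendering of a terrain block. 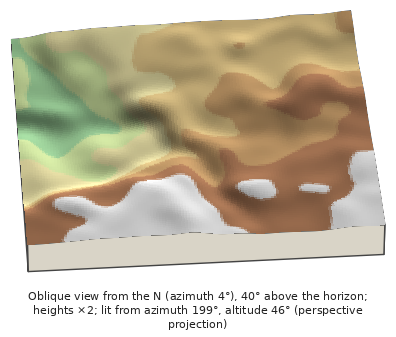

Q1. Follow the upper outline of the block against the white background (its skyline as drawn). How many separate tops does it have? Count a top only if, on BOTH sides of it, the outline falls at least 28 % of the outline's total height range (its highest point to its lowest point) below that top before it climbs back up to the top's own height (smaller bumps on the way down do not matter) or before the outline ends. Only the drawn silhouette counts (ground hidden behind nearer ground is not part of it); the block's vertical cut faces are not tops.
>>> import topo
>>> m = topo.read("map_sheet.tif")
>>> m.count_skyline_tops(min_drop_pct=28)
0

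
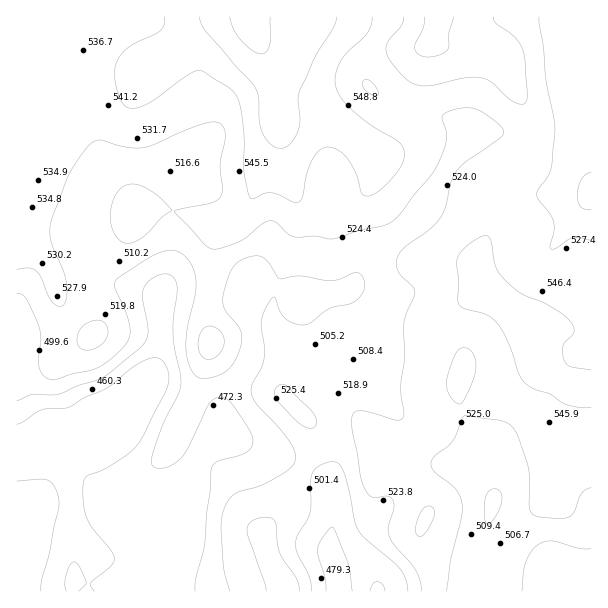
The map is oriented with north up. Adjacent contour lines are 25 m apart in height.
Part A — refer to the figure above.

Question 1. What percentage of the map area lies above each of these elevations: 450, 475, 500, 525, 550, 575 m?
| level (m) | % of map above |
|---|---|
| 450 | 94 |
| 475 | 87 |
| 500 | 76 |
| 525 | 48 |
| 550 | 14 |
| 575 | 3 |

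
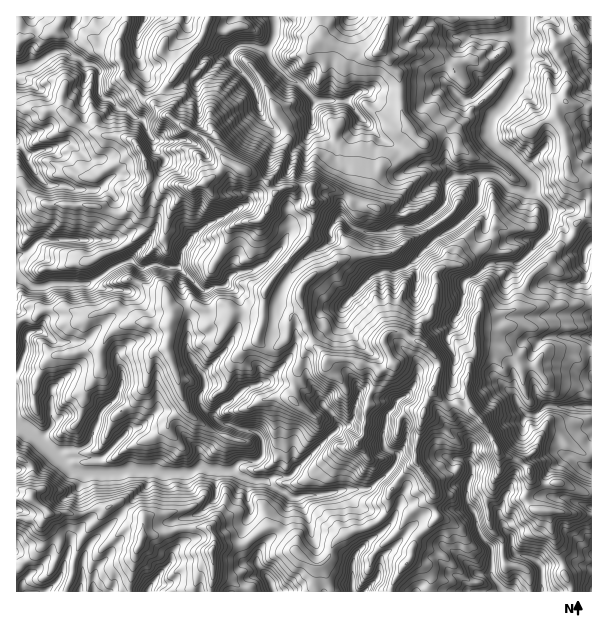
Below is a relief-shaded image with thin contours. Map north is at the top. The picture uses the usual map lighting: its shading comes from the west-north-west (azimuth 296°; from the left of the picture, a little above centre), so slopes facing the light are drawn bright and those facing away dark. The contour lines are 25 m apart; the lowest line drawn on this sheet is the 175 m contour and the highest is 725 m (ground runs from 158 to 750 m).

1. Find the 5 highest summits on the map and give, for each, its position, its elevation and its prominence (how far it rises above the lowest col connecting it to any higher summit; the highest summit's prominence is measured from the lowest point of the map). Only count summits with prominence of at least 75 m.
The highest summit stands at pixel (242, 170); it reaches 750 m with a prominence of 592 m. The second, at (393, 363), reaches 692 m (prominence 144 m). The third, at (212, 551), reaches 494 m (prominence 157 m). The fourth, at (383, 45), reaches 453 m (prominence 88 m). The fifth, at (32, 500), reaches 446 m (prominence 102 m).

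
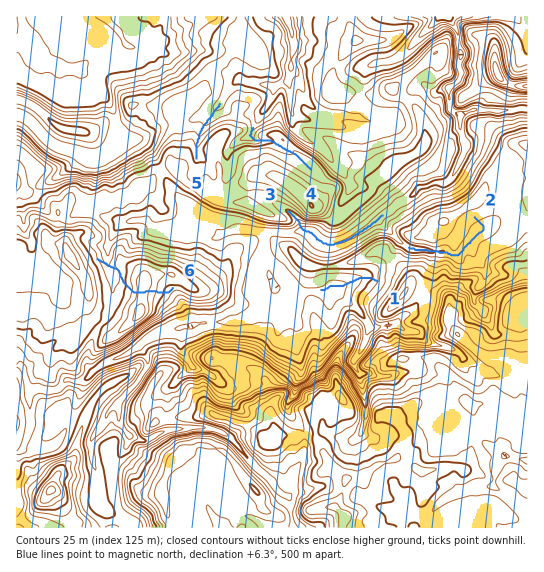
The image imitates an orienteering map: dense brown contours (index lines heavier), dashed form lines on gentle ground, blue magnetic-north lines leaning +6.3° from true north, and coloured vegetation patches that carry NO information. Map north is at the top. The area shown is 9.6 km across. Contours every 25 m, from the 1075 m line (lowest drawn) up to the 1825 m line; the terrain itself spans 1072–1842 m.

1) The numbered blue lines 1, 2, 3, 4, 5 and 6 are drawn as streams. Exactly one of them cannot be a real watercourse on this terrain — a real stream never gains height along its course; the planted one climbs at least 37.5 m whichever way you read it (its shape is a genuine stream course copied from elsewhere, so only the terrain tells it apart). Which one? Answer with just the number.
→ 6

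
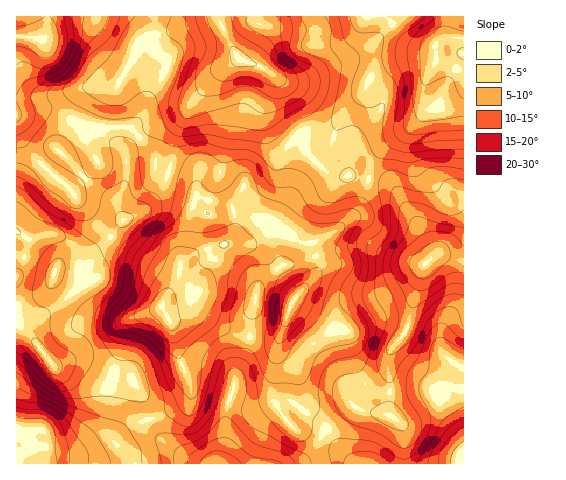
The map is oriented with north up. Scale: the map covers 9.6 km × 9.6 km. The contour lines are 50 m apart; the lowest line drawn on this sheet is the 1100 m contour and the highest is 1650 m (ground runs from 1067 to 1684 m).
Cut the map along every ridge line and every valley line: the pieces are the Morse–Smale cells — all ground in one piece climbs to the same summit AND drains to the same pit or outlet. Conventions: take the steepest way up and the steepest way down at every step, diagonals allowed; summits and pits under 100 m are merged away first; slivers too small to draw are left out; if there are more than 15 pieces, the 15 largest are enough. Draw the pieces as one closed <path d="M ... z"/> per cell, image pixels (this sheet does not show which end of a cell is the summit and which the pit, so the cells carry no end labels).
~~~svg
<path d="M370 179l-13 32-20 19-26 14-12-3-18-9-8-1-24 13-24 1 7-8 3-9-2-20-3-3-33-9-6 13-5 42-5 12-2 11-17 32 5 6 26-2 35 21 16 6 29 2 7-5-4 15 0 21-4 20 5 17 16 21 14-6 8 0 12 7 27-22 13 5 22 2 0-61 18-24 16-62 9-12-15-31-23-36-9-5z"/><path d="M139 137l-9 8-4 8 1 23-8 21 0 11 4 13-9 13-17 15-14 3-7-3 5 24 6 11-12 6-36 29-5 10 0 8 20 29 19-6 10 0 49 19 9 16 5 26 35-15 10-11-1-13-13-31-5-24-10-21 17-32 2-11 5-12 4-37 7-21-2-8-7-7-30-10-3-3-1-11z"/><path d="M241 59l-24 14-32 39-38 18-7 8 14 16 1 11 3 3 34 12 7 17 28 7 6 4 2 20-7 16 21 0 24-13 8 1 21 10 12 0 23-12 20-19 8-17 3-14-14-4-19 0-17-12-12-12-3-28-19-37-18-17z"/><path d="M384 16l-165 1 2 9 17 31 28 13 18 17 19 37 3 28 12 12 17 12 19 0 14 3 4-15 4-9 34-27 14-18 0-26 12-24-1-14-11 0-14-4z"/><path d="M218 16l-170 0-2 15-5 7-25-2 0 77 36-3 32 16 45 1 10 10 8-7 38-18 32-39 22-14-11-18z"/><path d="M446 255l-9 0-13 10-17 64-18 24-1 21 2 11 0 31-23-4-13-5-28 23 12 17 17 17 109-1 0-203z"/><path d="M193 310l-18 2-11-1 8 16 5 24 13 31 1 13-10 11-21 10-13 4 0 4 4 8 34 24 21 8 87 0 13-6 8-7 12-21-11-8-8 0-14 6-16-21-5-18 4-19 0-21 4-13-7 3-9 0-25-3-11-5z"/><path d="M463 16l-78 1 25 25 14 4 10-1 2 15-12 24-1 29-13 15-34 27-4 9-4 15 17 4 9 5 33 53 4 9 1 9 5-4 9 0 18 4z"/><path d="M18 324l-2 1 0 103 8 3 17-2 3 3 1 32 11-8 31-2 29-16 14-11 16-7-4-22-10-19-49-19-10 0-19 6-22-29z"/><path d="M83 124l-3 2 18 38-14 14-13 10-17-12-20-21-11-14-7-15 0 105 12 8 18-5 9 0 8 4 17 12 11 2 10-5 22-26-4-13 0-11 8-21-1-23 12-17-9-9-35 0z"/><path d="M18 232l-2 0 0 91 4 2 14 15 0-11 4-9 37-30 12-6-7-14-3-19-10-11-12-6-9 0-18 5z"/><path d="M52 110l-16 0-19 4-1 11 7 16 11 14 20 21 17 12 13-10 10-10 4-7-11-17-7-19z"/><path d="M146 421l-16 6-14 11-29 16-31 2-6 2-4 5 159 0-20-7-26-18-8-6z"/><path d="M41 429l-12 2-13-1 1 34 27-1 0-31z"/><path d="M327 430l-4 3-9 18-8 7-12 6 60-1-16-16z"/>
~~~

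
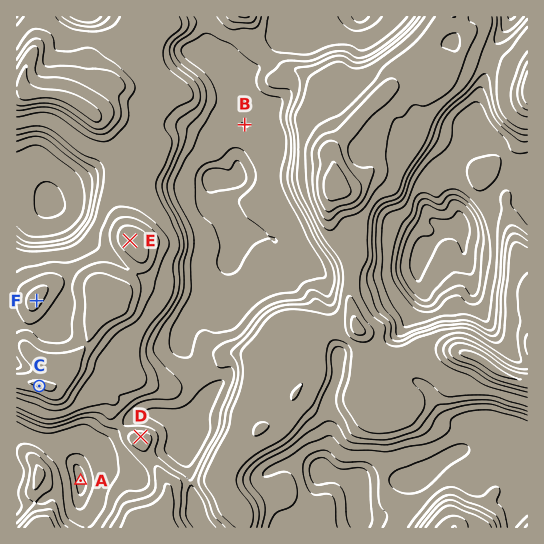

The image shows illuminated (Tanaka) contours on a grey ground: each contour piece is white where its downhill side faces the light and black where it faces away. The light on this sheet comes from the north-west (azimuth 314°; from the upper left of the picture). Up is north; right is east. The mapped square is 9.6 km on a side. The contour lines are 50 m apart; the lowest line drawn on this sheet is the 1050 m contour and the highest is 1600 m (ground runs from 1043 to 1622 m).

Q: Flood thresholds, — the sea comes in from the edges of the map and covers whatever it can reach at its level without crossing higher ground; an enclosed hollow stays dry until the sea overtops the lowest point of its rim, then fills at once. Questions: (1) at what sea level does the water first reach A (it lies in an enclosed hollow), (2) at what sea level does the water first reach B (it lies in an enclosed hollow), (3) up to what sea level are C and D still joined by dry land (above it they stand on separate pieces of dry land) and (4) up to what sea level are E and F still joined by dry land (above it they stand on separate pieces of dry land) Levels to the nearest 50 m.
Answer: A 1250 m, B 1250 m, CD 1300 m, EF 1500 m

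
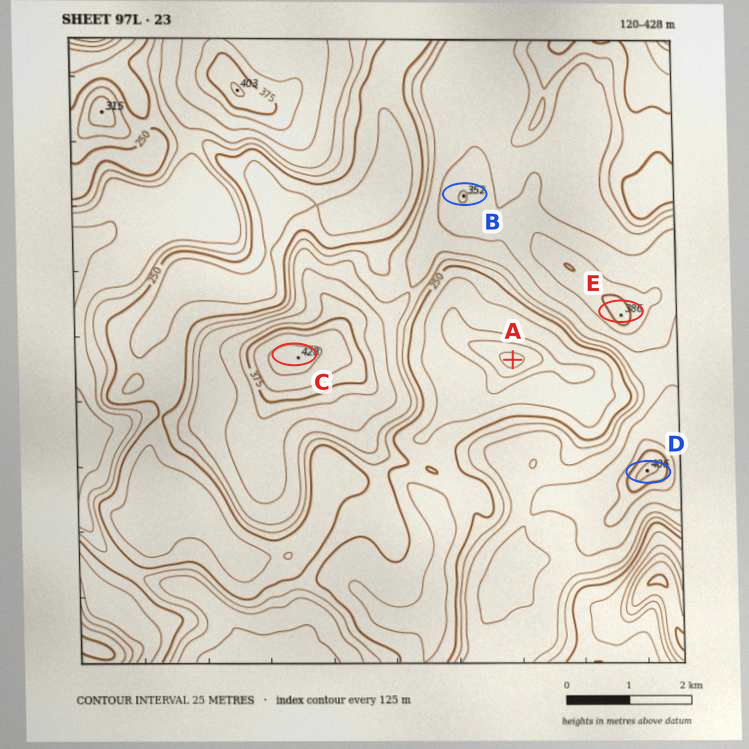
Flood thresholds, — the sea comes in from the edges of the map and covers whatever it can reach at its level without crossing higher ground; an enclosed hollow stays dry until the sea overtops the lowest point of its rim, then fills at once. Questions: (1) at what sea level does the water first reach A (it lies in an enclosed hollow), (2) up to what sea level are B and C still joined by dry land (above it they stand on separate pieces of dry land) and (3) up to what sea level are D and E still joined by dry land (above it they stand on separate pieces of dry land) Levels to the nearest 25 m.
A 250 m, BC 300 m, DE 325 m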